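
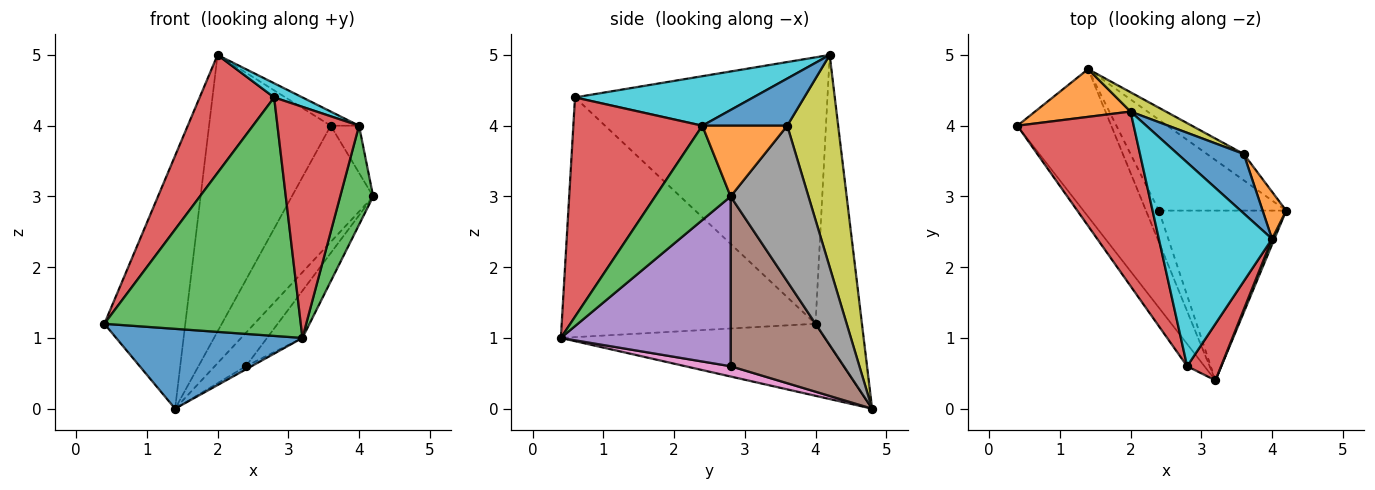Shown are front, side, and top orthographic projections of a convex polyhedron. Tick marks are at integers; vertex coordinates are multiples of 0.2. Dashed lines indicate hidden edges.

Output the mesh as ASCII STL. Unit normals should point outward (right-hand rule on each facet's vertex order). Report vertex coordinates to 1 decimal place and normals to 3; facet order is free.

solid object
 facet normal -0.559 -0.395 -0.729
  outer loop
   vertex 1.4 4.8 0.0
   vertex 3.2 0.4 1.0
   vertex 0.4 4.0 1.2
  endloop
 endfacet
 facet normal -0.491 0.856 0.162
  outer loop
   vertex 1.4 4.8 0.0
   vertex 0.4 4.0 1.2
   vertex 2.0 4.2 5.0
  endloop
 endfacet
 facet normal -0.790 -0.611 -0.057
  outer loop
   vertex 2.8 0.6 4.4
   vertex 0.4 4.0 1.2
   vertex 3.2 0.4 1.0
  endloop
 endfacet
 facet normal -0.885 -0.261 0.386
  outer loop
   vertex 2.8 0.6 4.4
   vertex 2.0 4.2 5.0
   vertex 0.4 4.0 1.2
  endloop
 endfacet
 facet normal 0.789 0.164 -0.592
  outer loop
   vertex 2.4 2.8 0.6
   vertex 4.2 2.8 3.0
   vertex 3.2 0.4 1.0
  endloop
 endfacet
 facet normal 0.781 0.215 -0.586
  outer loop
   vertex 2.4 2.8 0.6
   vertex 1.4 4.8 0.0
   vertex 4.2 2.8 3.0
  endloop
 endfacet
 facet normal 0.623 0.078 -0.778
  outer loop
   vertex 2.4 2.8 0.6
   vertex 3.2 0.4 1.0
   vertex 1.4 4.8 0.0
  endloop
 endfacet
 facet normal 0.682 0.713 -0.161
  outer loop
   vertex 3.6 3.6 4.0
   vertex 4.2 2.8 3.0
   vertex 1.4 4.8 0.0
  endloop
 endfacet
 facet normal 0.385 0.921 0.064
  outer loop
   vertex 3.6 3.6 4.0
   vertex 1.4 4.8 0.0
   vertex 2.0 4.2 5.0
  endloop
 endfacet
 facet normal 0.400 -0.063 0.914
  outer loop
   vertex 4.0 2.4 4.0
   vertex 2.0 4.2 5.0
   vertex 2.8 0.6 4.4
  endloop
 endfacet
 facet normal 0.571 0.190 0.799
  outer loop
   vertex 4.0 2.4 4.0
   vertex 3.6 3.6 4.0
   vertex 2.0 4.2 5.0
  endloop
 endfacet
 facet normal 0.905 0.302 0.302
  outer loop
   vertex 4.0 2.4 4.0
   vertex 4.2 2.8 3.0
   vertex 3.6 3.6 4.0
  endloop
 endfacet
 facet normal 0.916 -0.401 0.023
  outer loop
   vertex 4.0 2.4 4.0
   vertex 3.2 0.4 1.0
   vertex 4.2 2.8 3.0
  endloop
 endfacet
 facet normal 0.838 -0.530 0.130
  outer loop
   vertex 4.0 2.4 4.0
   vertex 2.8 0.6 4.4
   vertex 3.2 0.4 1.0
  endloop
 endfacet
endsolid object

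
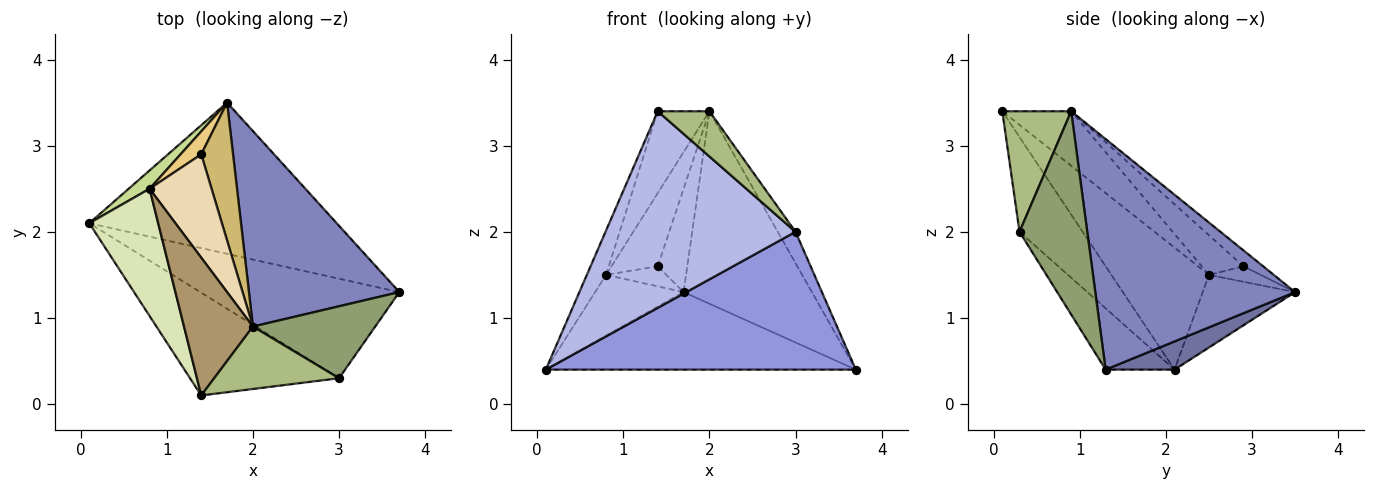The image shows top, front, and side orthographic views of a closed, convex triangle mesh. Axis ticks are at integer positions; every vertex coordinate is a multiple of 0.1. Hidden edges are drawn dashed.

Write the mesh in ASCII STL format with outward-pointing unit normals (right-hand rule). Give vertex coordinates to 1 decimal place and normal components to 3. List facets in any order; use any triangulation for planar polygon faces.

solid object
 facet normal 0.101 0.454 -0.885
  outer loop
   vertex 1.7 3.5 1.3
   vertex 3.7 1.3 0.4
   vertex 0.1 2.1 0.4
  endloop
 endfacet
 facet normal 0.738 0.474 0.481
  outer loop
   vertex 2.0 0.9 3.4
   vertex 3.7 1.3 0.4
   vertex 1.7 3.5 1.3
  endloop
 endfacet
 facet normal -0.177 -0.798 -0.576
  outer loop
   vertex 3.0 0.3 2.0
   vertex 0.1 2.1 0.4
   vertex 3.7 1.3 0.4
  endloop
 endfacet
 facet normal -0.283 -0.850 -0.444
  outer loop
   vertex 3.0 0.3 2.0
   vertex 1.4 0.1 3.4
   vertex 0.1 2.1 0.4
  endloop
 endfacet
 facet normal 0.836 0.220 0.503
  outer loop
   vertex 3.0 0.3 2.0
   vertex 3.7 1.3 0.4
   vertex 2.0 0.9 3.4
  endloop
 endfacet
 facet normal 0.616 -0.462 0.638
  outer loop
   vertex 3.0 0.3 2.0
   vertex 2.0 0.9 3.4
   vertex 1.4 0.1 3.4
  endloop
 endfacet
 facet normal -0.707 0.677 0.204
  outer loop
   vertex 0.8 2.5 1.5
   vertex 1.7 3.5 1.3
   vertex 0.1 2.1 0.4
  endloop
 endfacet
 facet normal -0.858 0.169 0.485
  outer loop
   vertex 0.8 2.5 1.5
   vertex 0.1 2.1 0.4
   vertex 1.4 0.1 3.4
  endloop
 endfacet
 facet normal -0.563 0.422 0.711
  outer loop
   vertex 0.8 2.5 1.5
   vertex 1.4 0.1 3.4
   vertex 2.0 0.9 3.4
  endloop
 endfacet
 facet normal -0.371 0.557 0.743
  outer loop
   vertex 1.4 2.9 1.6
   vertex 2.0 0.9 3.4
   vertex 1.7 3.5 1.3
  endloop
 endfacet
 facet normal -0.492 0.573 0.655
  outer loop
   vertex 1.4 2.9 1.6
   vertex 1.7 3.5 1.3
   vertex 0.8 2.5 1.5
  endloop
 endfacet
 facet normal -0.462 0.513 0.724
  outer loop
   vertex 1.4 2.9 1.6
   vertex 0.8 2.5 1.5
   vertex 2.0 0.9 3.4
  endloop
 endfacet
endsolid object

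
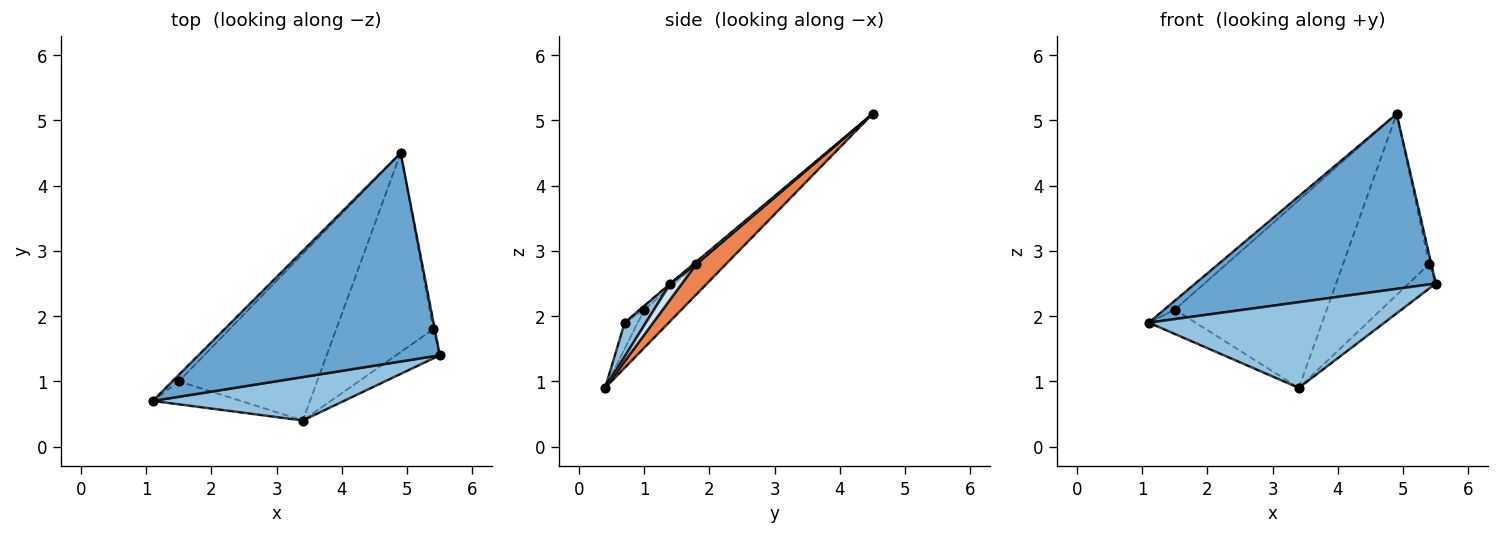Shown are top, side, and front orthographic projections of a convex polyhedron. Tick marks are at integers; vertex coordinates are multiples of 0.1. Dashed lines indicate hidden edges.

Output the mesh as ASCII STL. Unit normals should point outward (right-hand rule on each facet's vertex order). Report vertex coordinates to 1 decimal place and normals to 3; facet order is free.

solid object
 facet normal -0.002 -0.643 0.766
  outer loop
   vertex 4.9 4.5 5.1
   vertex 1.1 0.7 1.9
   vertex 5.5 1.4 2.5
  endloop
 endfacet
 facet normal 0.080 -0.889 0.451
  outer loop
   vertex 3.4 0.4 0.9
   vertex 5.5 1.4 2.5
   vertex 1.1 0.7 1.9
  endloop
 endfacet
 facet normal 0.719 0.523 -0.458
  outer loop
   vertex 5.4 1.8 2.8
   vertex 4.9 4.5 5.1
   vertex 5.5 1.4 2.5
  endloop
 endfacet
 facet normal 0.267 0.620 -0.738
  outer loop
   vertex 5.4 1.8 2.8
   vertex 5.5 1.4 2.5
   vertex 3.4 0.4 0.9
  endloop
 endfacet
 facet normal 0.226 0.656 -0.721
  outer loop
   vertex 5.4 1.8 2.8
   vertex 3.4 0.4 0.9
   vertex 4.9 4.5 5.1
  endloop
 endfacet
 facet normal -0.297 0.771 -0.563
  outer loop
   vertex 1.5 1.0 2.1
   vertex 1.1 0.7 1.9
   vertex 4.9 4.5 5.1
  endloop
 endfacet
 facet normal -0.199 0.713 -0.672
  outer loop
   vertex 1.5 1.0 2.1
   vertex 3.4 0.4 0.9
   vertex 1.1 0.7 1.9
  endloop
 endfacet
 facet normal -0.180 0.735 -0.653
  outer loop
   vertex 1.5 1.0 2.1
   vertex 4.9 4.5 5.1
   vertex 3.4 0.4 0.9
  endloop
 endfacet
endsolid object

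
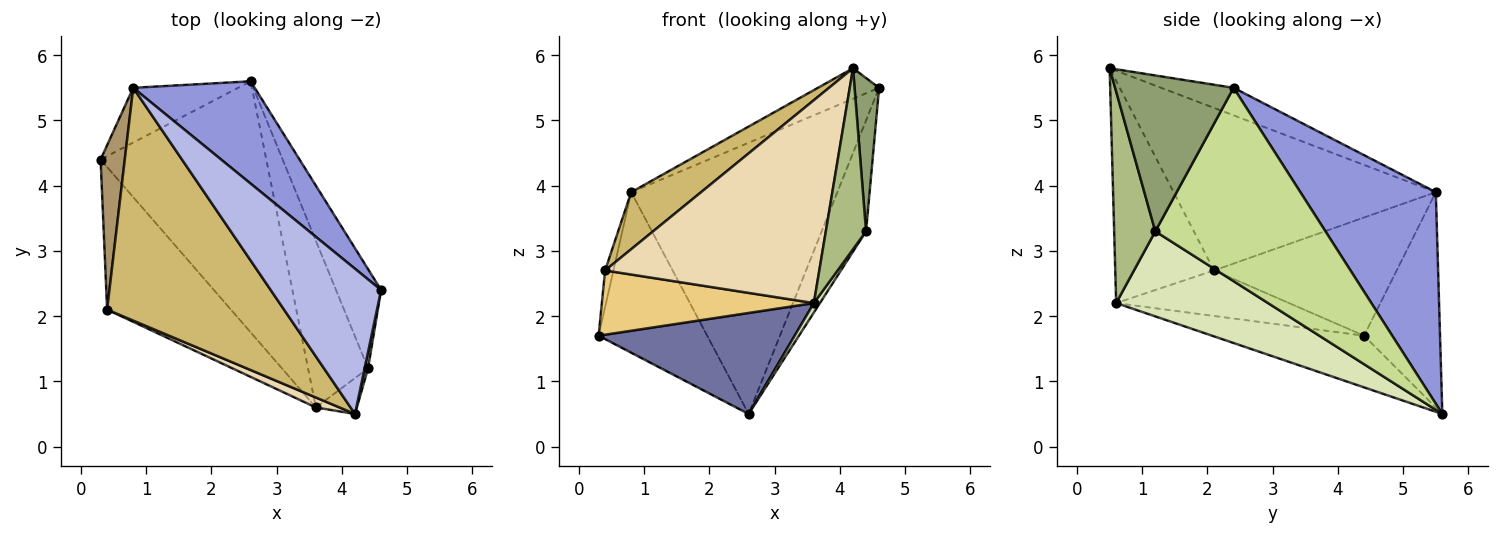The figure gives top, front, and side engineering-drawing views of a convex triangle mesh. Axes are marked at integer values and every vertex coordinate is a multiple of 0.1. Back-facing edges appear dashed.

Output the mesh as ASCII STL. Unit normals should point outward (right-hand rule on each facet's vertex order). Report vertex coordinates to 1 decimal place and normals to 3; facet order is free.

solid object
 facet normal -0.278 -0.359 -0.891
  outer loop
   vertex 3.6 0.6 2.2
   vertex 0.3 4.4 1.7
   vertex 2.6 5.6 0.5
  endloop
 endfacet
 facet normal -0.552 0.789 -0.269
  outer loop
   vertex 0.8 5.5 3.9
   vertex 2.6 5.6 0.5
   vertex 0.3 4.4 1.7
  endloop
 endfacet
 facet normal 0.524 0.797 0.301
  outer loop
   vertex 0.8 5.5 3.9
   vertex 4.6 2.4 5.5
   vertex 2.6 5.6 0.5
  endloop
 endfacet
 facet normal -0.237 0.200 0.951
  outer loop
   vertex 0.8 5.5 3.9
   vertex 4.2 0.5 5.8
   vertex 4.6 2.4 5.5
  endloop
 endfacet
 facet normal 0.979 -0.203 0.022
  outer loop
   vertex 4.4 1.2 3.3
   vertex 4.6 2.4 5.5
   vertex 4.2 0.5 5.8
  endloop
 endfacet
 facet normal 0.708 -0.693 -0.137
  outer loop
   vertex 4.4 1.2 3.3
   vertex 4.2 0.5 5.8
   vertex 3.6 0.6 2.2
  endloop
 endfacet
 facet normal 0.944 0.246 -0.220
  outer loop
   vertex 4.4 1.2 3.3
   vertex 2.6 5.6 0.5
   vertex 4.6 2.4 5.5
  endloop
 endfacet
 facet normal 0.817 -0.033 -0.576
  outer loop
   vertex 4.4 1.2 3.3
   vertex 3.6 0.6 2.2
   vertex 2.6 5.6 0.5
  endloop
 endfacet
 facet normal -0.979 0.044 0.200
  outer loop
   vertex 0.4 2.1 2.7
   vertex 0.8 5.5 3.9
   vertex 0.3 4.4 1.7
  endloop
 endfacet
 facet normal -0.666 -0.177 0.725
  outer loop
   vertex 0.4 2.1 2.7
   vertex 4.2 0.5 5.8
   vertex 0.8 5.5 3.9
  endloop
 endfacet
 facet normal -0.318 -0.390 -0.864
  outer loop
   vertex 0.4 2.1 2.7
   vertex 0.3 4.4 1.7
   vertex 3.6 0.6 2.2
  endloop
 endfacet
 facet normal -0.418 -0.907 0.045
  outer loop
   vertex 0.4 2.1 2.7
   vertex 3.6 0.6 2.2
   vertex 4.2 0.5 5.8
  endloop
 endfacet
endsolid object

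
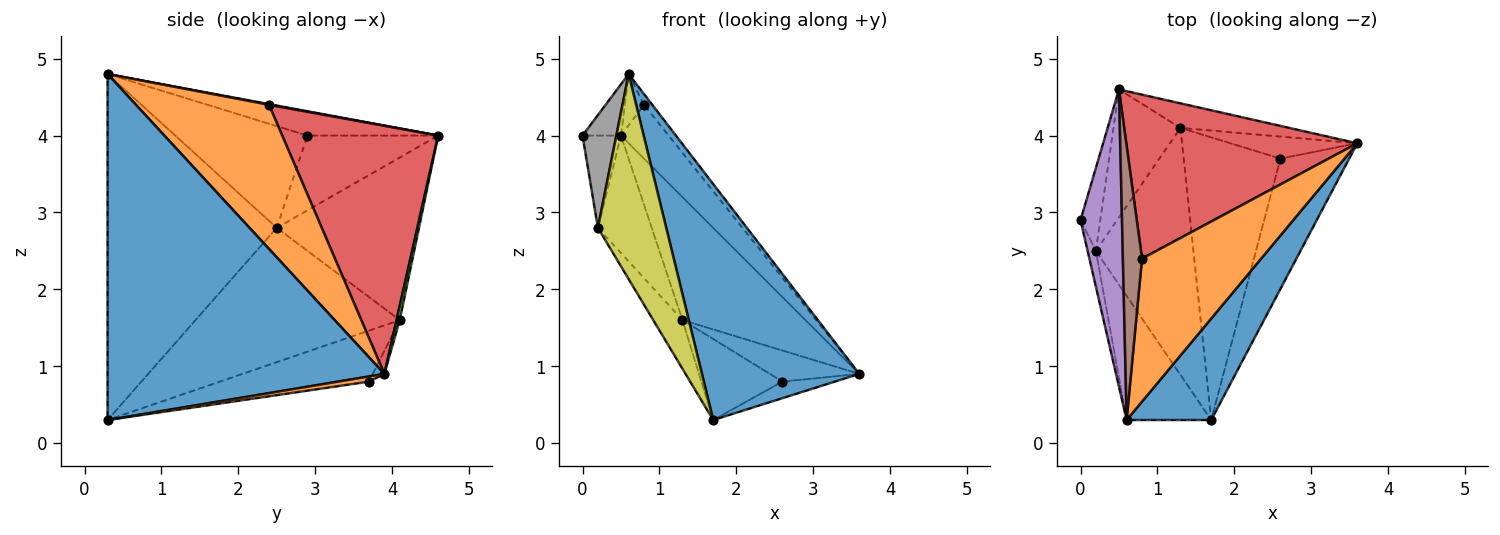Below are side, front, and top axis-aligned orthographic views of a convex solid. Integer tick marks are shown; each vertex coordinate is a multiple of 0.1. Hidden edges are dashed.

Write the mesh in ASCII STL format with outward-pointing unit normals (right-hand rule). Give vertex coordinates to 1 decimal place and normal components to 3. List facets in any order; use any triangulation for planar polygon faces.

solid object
 facet normal 0.850 -0.483 0.208
  outer loop
   vertex 0.6 0.3 4.8
   vertex 1.7 0.3 0.3
   vertex 3.6 3.9 0.9
  endloop
 endfacet
 facet normal 0.770 0.048 0.636
  outer loop
   vertex 0.8 2.4 4.4
   vertex 0.6 0.3 4.8
   vertex 3.6 3.9 0.9
  endloop
 endfacet
 facet normal 0.026 0.980 -0.196
  outer loop
   vertex 0.5 4.6 4.0
   vertex 3.6 3.9 0.9
   vertex 1.3 4.1 1.6
  endloop
 endfacet
 facet normal 0.714 0.218 0.665
  outer loop
   vertex 0.5 4.6 4.0
   vertex 0.8 2.4 4.4
   vertex 3.6 3.9 0.9
  endloop
 endfacet
 facet normal -0.500 0.147 0.853
  outer loop
   vertex 0.5 4.6 4.0
   vertex 0.0 2.9 4.0
   vertex 0.6 0.3 4.8
  endloop
 endfacet
 facet normal 0.037 0.184 0.982
  outer loop
   vertex 0.5 4.6 4.0
   vertex 0.6 0.3 4.8
   vertex 0.8 2.4 4.4
  endloop
 endfacet
 facet normal -0.804 0.115 -0.584
  outer loop
   vertex 0.2 2.5 2.8
   vertex 1.3 4.1 1.6
   vertex 1.7 0.3 0.3
  endloop
 endfacet
 facet normal -0.966 -0.247 -0.079
  outer loop
   vertex 0.2 2.5 2.8
   vertex 0.6 0.3 4.8
   vertex 0.0 2.9 4.0
  endloop
 endfacet
 facet normal -0.904 -0.365 -0.221
  outer loop
   vertex 0.2 2.5 2.8
   vertex 1.7 0.3 0.3
   vertex 0.6 0.3 4.8
  endloop
 endfacet
 facet normal -0.930 0.273 -0.246
  outer loop
   vertex 0.2 2.5 2.8
   vertex 0.0 2.9 4.0
   vertex 0.5 4.6 4.0
  endloop
 endfacet
 facet normal -0.873 0.330 -0.360
  outer loop
   vertex 0.2 2.5 2.8
   vertex 0.5 4.6 4.0
   vertex 1.3 4.1 1.6
  endloop
 endfacet
 facet normal 0.074 0.126 -0.989
  outer loop
   vertex 2.6 3.7 0.8
   vertex 3.6 3.9 0.9
   vertex 1.7 0.3 0.3
  endloop
 endfacet
 facet normal -0.105 0.811 -0.576
  outer loop
   vertex 2.6 3.7 0.8
   vertex 1.3 4.1 1.6
   vertex 3.6 3.9 0.9
  endloop
 endfacet
 facet normal -0.452 0.246 -0.857
  outer loop
   vertex 2.6 3.7 0.8
   vertex 1.7 0.3 0.3
   vertex 1.3 4.1 1.6
  endloop
 endfacet
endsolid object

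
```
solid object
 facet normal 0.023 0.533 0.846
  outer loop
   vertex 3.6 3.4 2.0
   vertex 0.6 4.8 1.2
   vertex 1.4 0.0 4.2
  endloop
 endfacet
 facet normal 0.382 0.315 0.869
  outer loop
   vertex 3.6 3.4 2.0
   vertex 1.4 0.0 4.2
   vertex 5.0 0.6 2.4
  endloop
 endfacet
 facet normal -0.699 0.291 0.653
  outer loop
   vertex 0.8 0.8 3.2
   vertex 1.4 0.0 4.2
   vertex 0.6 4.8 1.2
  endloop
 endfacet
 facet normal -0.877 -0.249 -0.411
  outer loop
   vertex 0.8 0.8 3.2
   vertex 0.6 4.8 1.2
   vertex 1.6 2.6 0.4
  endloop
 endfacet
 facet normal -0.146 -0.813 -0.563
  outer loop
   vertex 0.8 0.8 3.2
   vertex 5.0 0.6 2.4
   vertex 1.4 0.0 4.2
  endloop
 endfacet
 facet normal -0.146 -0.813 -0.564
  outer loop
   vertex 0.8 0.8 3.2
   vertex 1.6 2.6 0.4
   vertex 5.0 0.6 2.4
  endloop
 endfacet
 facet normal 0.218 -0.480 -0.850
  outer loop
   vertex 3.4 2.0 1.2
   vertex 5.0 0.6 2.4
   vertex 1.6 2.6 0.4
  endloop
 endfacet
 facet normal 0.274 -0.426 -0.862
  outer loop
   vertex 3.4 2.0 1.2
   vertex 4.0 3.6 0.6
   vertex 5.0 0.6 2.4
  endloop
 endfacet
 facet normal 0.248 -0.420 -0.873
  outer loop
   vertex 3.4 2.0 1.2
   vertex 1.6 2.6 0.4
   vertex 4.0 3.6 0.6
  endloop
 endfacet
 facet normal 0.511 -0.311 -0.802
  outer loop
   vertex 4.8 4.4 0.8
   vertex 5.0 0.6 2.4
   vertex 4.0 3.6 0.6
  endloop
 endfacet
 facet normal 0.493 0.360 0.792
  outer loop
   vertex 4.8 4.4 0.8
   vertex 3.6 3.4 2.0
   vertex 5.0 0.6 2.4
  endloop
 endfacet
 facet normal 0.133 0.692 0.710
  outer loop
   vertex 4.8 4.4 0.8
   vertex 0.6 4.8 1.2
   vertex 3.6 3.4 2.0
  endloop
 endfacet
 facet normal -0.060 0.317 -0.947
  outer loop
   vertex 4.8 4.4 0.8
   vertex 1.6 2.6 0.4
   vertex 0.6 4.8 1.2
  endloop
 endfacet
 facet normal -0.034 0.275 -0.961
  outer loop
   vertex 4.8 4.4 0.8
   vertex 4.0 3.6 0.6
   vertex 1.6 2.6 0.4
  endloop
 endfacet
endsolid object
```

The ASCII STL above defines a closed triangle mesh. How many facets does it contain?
14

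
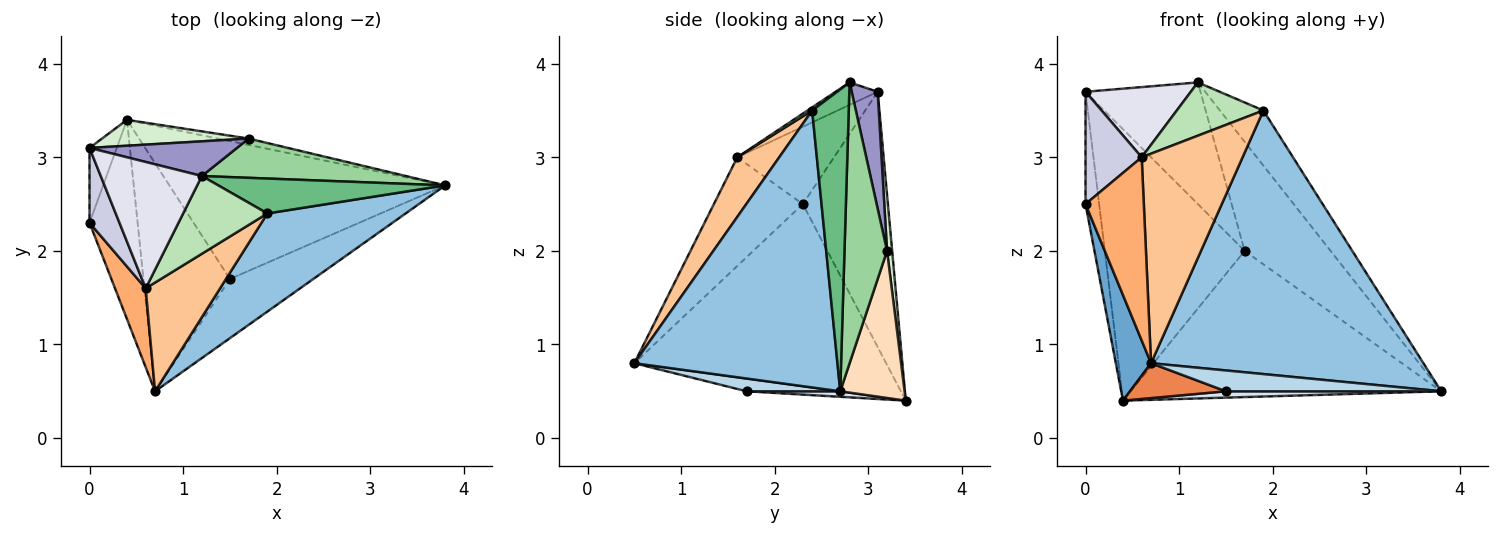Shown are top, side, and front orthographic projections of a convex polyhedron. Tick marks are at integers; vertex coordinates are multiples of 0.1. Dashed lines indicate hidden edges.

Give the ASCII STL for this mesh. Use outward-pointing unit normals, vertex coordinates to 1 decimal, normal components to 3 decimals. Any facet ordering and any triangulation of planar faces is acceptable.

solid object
 facet normal -0.958 -0.134 -0.253
  outer loop
   vertex 0.4 3.4 0.4
   vertex 0.7 0.5 0.8
   vertex 0.0 2.3 2.5
  endloop
 endfacet
 facet normal 0.573 -0.768 0.286
  outer loop
   vertex 1.9 2.4 3.5
   vertex 0.7 0.5 0.8
   vertex 3.8 2.7 0.5
  endloop
 endfacet
 facet normal 0.143 -0.329 -0.934
  outer loop
   vertex 1.5 1.7 0.5
   vertex 3.8 2.7 0.5
   vertex 0.7 0.5 0.8
  endloop
 endfacet
 facet normal 0.020 -0.046 -0.999
  outer loop
   vertex 1.5 1.7 0.5
   vertex 0.4 3.4 0.4
   vertex 3.8 2.7 0.5
  endloop
 endfacet
 facet normal -0.142 -0.150 -0.978
  outer loop
   vertex 1.5 1.7 0.5
   vertex 0.7 0.5 0.8
   vertex 0.4 3.4 0.4
  endloop
 endfacet
 facet normal -0.814 -0.534 0.230
  outer loop
   vertex 0.6 1.6 3.0
   vertex 0.0 2.3 2.5
   vertex 0.7 0.5 0.8
  endloop
 endfacet
 facet normal 0.346 -0.833 0.432
  outer loop
   vertex 0.6 1.6 3.0
   vertex 0.7 0.5 0.8
   vertex 1.9 2.4 3.5
  endloop
 endfacet
 facet normal 0.203 0.978 -0.042
  outer loop
   vertex 1.7 3.2 2.0
   vertex 3.8 2.7 0.5
   vertex 0.4 3.4 0.4
  endloop
 endfacet
 facet normal 0.580 0.688 0.436
  outer loop
   vertex 1.2 2.8 3.8
   vertex 1.9 2.4 3.5
   vertex 3.8 2.7 0.5
  endloop
 endfacet
 facet normal 0.422 0.853 0.307
  outer loop
   vertex 1.2 2.8 3.8
   vertex 3.8 2.7 0.5
   vertex 1.7 3.2 2.0
  endloop
 endfacet
 facet normal 0.031 -0.565 0.825
  outer loop
   vertex 1.2 2.8 3.8
   vertex 0.6 1.6 3.0
   vertex 1.9 2.4 3.5
  endloop
 endfacet
 facet normal 0.036 0.995 0.095
  outer loop
   vertex 0.0 3.1 3.7
   vertex 1.7 3.2 2.0
   vertex 0.4 3.4 0.4
  endloop
 endfacet
 facet normal 0.213 0.940 0.268
  outer loop
   vertex 0.0 3.1 3.7
   vertex 1.2 2.8 3.8
   vertex 1.7 3.2 2.0
  endloop
 endfacet
 facet normal -0.982 0.157 -0.105
  outer loop
   vertex 0.0 3.1 3.7
   vertex 0.4 3.4 0.4
   vertex 0.0 2.3 2.5
  endloop
 endfacet
 facet normal -0.820 -0.476 0.317
  outer loop
   vertex 0.0 3.1 3.7
   vertex 0.0 2.3 2.5
   vertex 0.6 1.6 3.0
  endloop
 endfacet
 facet normal -0.191 -0.477 0.858
  outer loop
   vertex 0.0 3.1 3.7
   vertex 0.6 1.6 3.0
   vertex 1.2 2.8 3.8
  endloop
 endfacet
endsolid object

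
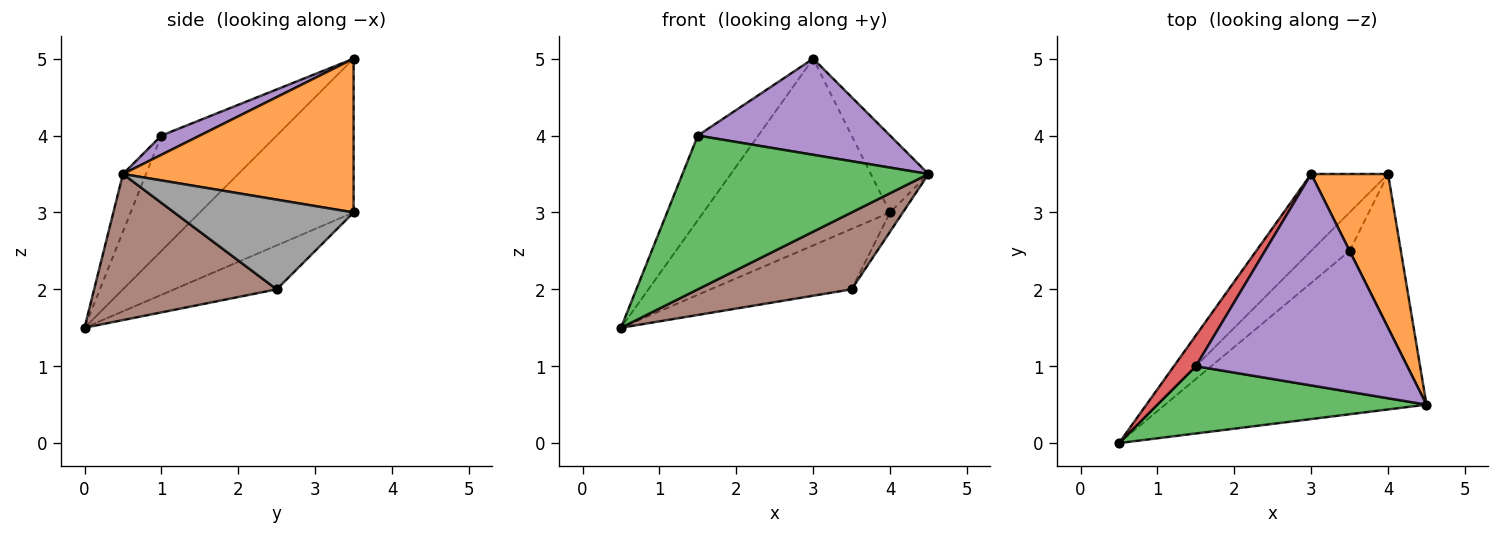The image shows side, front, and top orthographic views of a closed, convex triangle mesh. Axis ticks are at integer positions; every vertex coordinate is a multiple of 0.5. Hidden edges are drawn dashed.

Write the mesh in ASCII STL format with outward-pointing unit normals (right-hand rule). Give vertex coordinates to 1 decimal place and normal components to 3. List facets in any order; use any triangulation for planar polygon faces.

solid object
 facet normal -0.606 0.736 -0.303
  outer loop
   vertex 4.0 3.5 3.0
   vertex 0.5 0.0 1.5
   vertex 3.0 3.5 5.0
  endloop
 endfacet
 facet normal 0.873 0.218 0.436
  outer loop
   vertex 4.0 3.5 3.0
   vertex 3.0 3.5 5.0
   vertex 4.5 0.5 3.5
  endloop
 endfacet
 facet normal -0.086 -0.913 0.399
  outer loop
   vertex 1.5 1.0 4.0
   vertex 0.5 0.0 1.5
   vertex 4.5 0.5 3.5
  endloop
 endfacet
 facet normal -0.873 0.458 0.166
  outer loop
   vertex 1.5 1.0 4.0
   vertex 3.0 3.5 5.0
   vertex 0.5 0.0 1.5
  endloop
 endfacet
 facet normal 0.082 -0.412 0.907
  outer loop
   vertex 1.5 1.0 4.0
   vertex 4.5 0.5 3.5
   vertex 3.0 3.5 5.0
  endloop
 endfacet
 facet normal 0.451 -0.380 -0.807
  outer loop
   vertex 3.5 2.5 2.0
   vertex 4.5 0.5 3.5
   vertex 0.5 0.0 1.5
  endloop
 endfacet
 facet normal -0.523 0.719 -0.458
  outer loop
   vertex 3.5 2.5 2.0
   vertex 0.5 0.0 1.5
   vertex 4.0 3.5 3.0
  endloop
 endfacet
 facet normal 0.867 0.062 -0.495
  outer loop
   vertex 3.5 2.5 2.0
   vertex 4.0 3.5 3.0
   vertex 4.5 0.5 3.5
  endloop
 endfacet
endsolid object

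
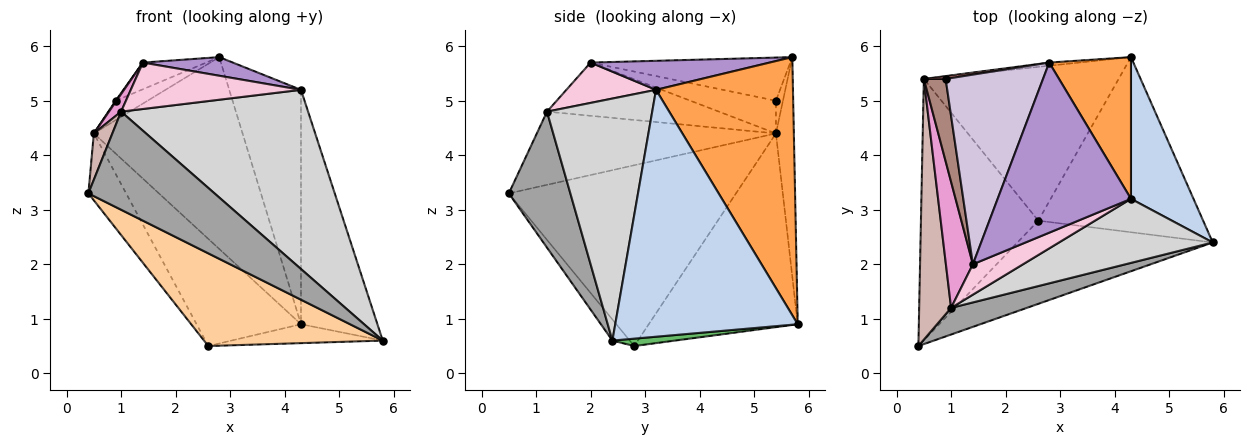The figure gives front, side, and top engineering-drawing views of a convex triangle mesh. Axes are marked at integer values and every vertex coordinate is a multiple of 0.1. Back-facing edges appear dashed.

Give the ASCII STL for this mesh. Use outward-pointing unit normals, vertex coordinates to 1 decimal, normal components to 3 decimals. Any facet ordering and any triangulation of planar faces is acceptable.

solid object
 facet normal -0.120 0.993 -0.016
  outer loop
   vertex 0.5 5.4 4.4
   vertex 2.8 5.7 5.8
   vertex 4.3 5.8 0.9
  endloop
 endfacet
 facet normal 0.898 0.376 0.227
  outer loop
   vertex 4.3 3.2 5.2
   vertex 5.8 2.4 0.6
   vertex 4.3 5.8 0.9
  endloop
 endfacet
 facet normal 0.853 0.447 0.270
  outer loop
   vertex 4.3 3.2 5.2
   vertex 4.3 5.8 0.9
   vertex 2.8 5.7 5.8
  endloop
 endfacet
 facet normal -0.072 -0.742 -0.666
  outer loop
   vertex 2.6 2.8 0.5
   vertex 5.8 2.4 0.6
   vertex 0.4 0.5 3.3
  endloop
 endfacet
 facet normal 0.044 0.107 -0.993
  outer loop
   vertex 2.6 2.8 0.5
   vertex 4.3 5.8 0.9
   vertex 5.8 2.4 0.6
  endloop
 endfacet
 facet normal -0.831 0.138 -0.539
  outer loop
   vertex 2.6 2.8 0.5
   vertex 0.4 0.5 3.3
   vertex 0.5 5.4 4.4
  endloop
 endfacet
 facet normal -0.632 0.443 -0.636
  outer loop
   vertex 2.6 2.8 0.5
   vertex 0.5 5.4 4.4
   vertex 4.3 5.8 0.9
  endloop
 endfacet
 facet normal -0.212 0.967 0.141
  outer loop
   vertex 0.9 5.4 5.0
   vertex 2.8 5.7 5.8
   vertex 0.5 5.4 4.4
  endloop
 endfacet
 facet normal 0.211 -0.106 0.972
  outer loop
   vertex 1.4 2.0 5.7
   vertex 4.3 3.2 5.2
   vertex 2.8 5.7 5.8
  endloop
 endfacet
 facet normal -0.402 0.128 0.907
  outer loop
   vertex 1.4 2.0 5.7
   vertex 2.8 5.7 5.8
   vertex 0.9 5.4 5.0
  endloop
 endfacet
 facet normal -0.832 -0.008 0.555
  outer loop
   vertex 1.4 2.0 5.7
   vertex 0.9 5.4 5.0
   vertex 0.5 5.4 4.4
  endloop
 endfacet
 facet normal -0.914 -0.071 0.399
  outer loop
   vertex 1.0 1.2 4.8
   vertex 0.5 5.4 4.4
   vertex 0.4 0.5 3.3
  endloop
 endfacet
 facet normal -0.890 -0.063 0.452
  outer loop
   vertex 1.0 1.2 4.8
   vertex 1.4 2.0 5.7
   vertex 0.5 5.4 4.4
  endloop
 endfacet
 facet normal 0.403 -0.766 0.501
  outer loop
   vertex 1.0 1.2 4.8
   vertex 4.3 3.2 5.2
   vertex 1.4 2.0 5.7
  endloop
 endfacet
 facet normal 0.426 -0.873 0.237
  outer loop
   vertex 1.0 1.2 4.8
   vertex 0.4 0.5 3.3
   vertex 5.8 2.4 0.6
  endloop
 endfacet
 facet normal 0.468 -0.832 0.297
  outer loop
   vertex 1.0 1.2 4.8
   vertex 5.8 2.4 0.6
   vertex 4.3 3.2 5.2
  endloop
 endfacet
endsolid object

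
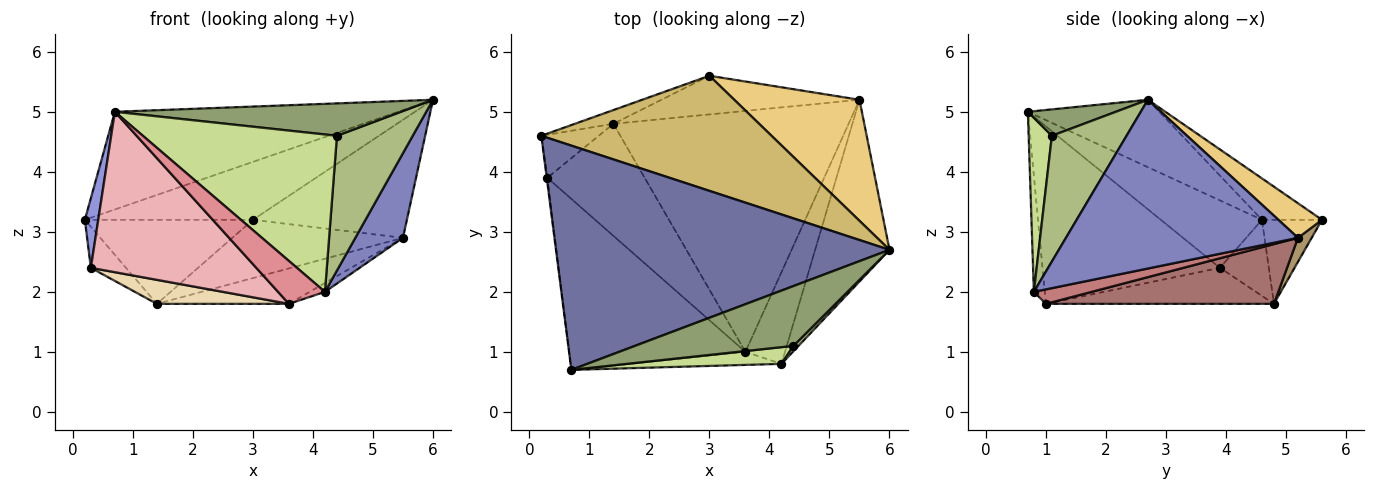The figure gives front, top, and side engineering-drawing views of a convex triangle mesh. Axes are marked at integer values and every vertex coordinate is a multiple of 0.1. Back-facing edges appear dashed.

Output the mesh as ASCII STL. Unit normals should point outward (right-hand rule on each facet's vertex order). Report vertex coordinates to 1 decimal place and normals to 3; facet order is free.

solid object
 facet normal -0.182 0.393 0.901
  outer loop
   vertex 0.7 0.7 5.0
   vertex 6.0 2.7 5.2
   vertex 0.2 4.6 3.2
  endloop
 endfacet
 facet normal 0.899 -0.185 -0.396
  outer loop
   vertex 5.5 5.2 2.9
   vertex 6.0 2.7 5.2
   vertex 4.2 0.8 2.0
  endloop
 endfacet
 facet normal -0.991 -0.131 -0.009
  outer loop
   vertex 0.3 3.9 2.4
   vertex 0.7 0.7 5.0
   vertex 0.2 4.6 3.2
  endloop
 endfacet
 facet normal -0.692 0.498 -0.522
  outer loop
   vertex 0.3 3.9 2.4
   vertex 0.2 4.6 3.2
   vertex 1.4 4.8 1.8
  endloop
 endfacet
 facet normal 0.145 -0.471 0.870
  outer loop
   vertex 4.4 1.1 4.6
   vertex 6.0 2.7 5.2
   vertex 0.7 0.7 5.0
  endloop
 endfacet
 facet normal 0.702 -0.712 0.028
  outer loop
   vertex 4.4 1.1 4.6
   vertex 4.2 0.8 2.0
   vertex 6.0 2.7 5.2
  endloop
 endfacet
 facet normal 0.118 -0.987 0.105
  outer loop
   vertex 4.4 1.1 4.6
   vertex 0.7 0.7 5.0
   vertex 4.2 0.8 2.0
  endloop
 endfacet
 facet normal -0.332 0.931 -0.152
  outer loop
   vertex 3.0 5.6 3.2
   vertex 1.4 4.8 1.8
   vertex 0.2 4.6 3.2
  endloop
 endfacet
 facet normal 0.067 0.831 -0.552
  outer loop
   vertex 3.0 5.6 3.2
   vertex 5.5 5.2 2.9
   vertex 1.4 4.8 1.8
  endloop
 endfacet
 facet normal -0.159 0.444 0.882
  outer loop
   vertex 3.0 5.6 3.2
   vertex 0.2 4.6 3.2
   vertex 6.0 2.7 5.2
  endloop
 endfacet
 facet normal 0.194 0.685 0.702
  outer loop
   vertex 3.0 5.6 3.2
   vertex 6.0 2.7 5.2
   vertex 5.5 5.2 2.9
  endloop
 endfacet
 facet normal -0.340 -0.197 -0.919
  outer loop
   vertex 3.6 1.0 1.8
   vertex 0.3 3.9 2.4
   vertex 1.4 4.8 1.8
  endloop
 endfacet
 facet normal 0.244 0.141 -0.960
  outer loop
   vertex 3.6 1.0 1.8
   vertex 1.4 4.8 1.8
   vertex 5.5 5.2 2.9
  endloop
 endfacet
 facet normal 0.342 0.090 -0.935
  outer loop
   vertex 3.6 1.0 1.8
   vertex 5.5 5.2 2.9
   vertex 4.2 0.8 2.0
  endloop
 endfacet
 facet normal -0.217 -0.934 -0.284
  outer loop
   vertex 3.6 1.0 1.8
   vertex 4.2 0.8 2.0
   vertex 0.7 0.7 5.0
  endloop
 endfacet
 facet normal -0.592 -0.552 -0.588
  outer loop
   vertex 3.6 1.0 1.8
   vertex 0.7 0.7 5.0
   vertex 0.3 3.9 2.4
  endloop
 endfacet
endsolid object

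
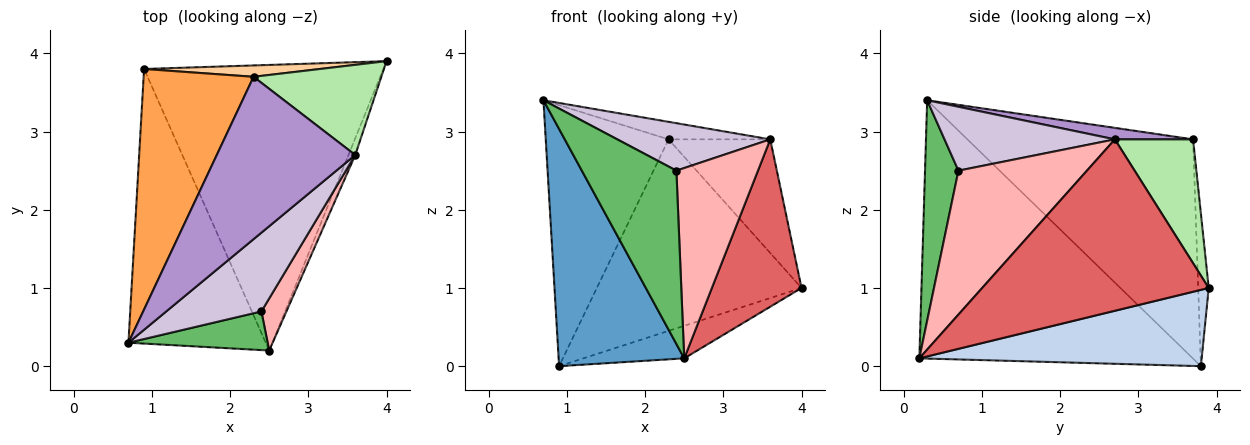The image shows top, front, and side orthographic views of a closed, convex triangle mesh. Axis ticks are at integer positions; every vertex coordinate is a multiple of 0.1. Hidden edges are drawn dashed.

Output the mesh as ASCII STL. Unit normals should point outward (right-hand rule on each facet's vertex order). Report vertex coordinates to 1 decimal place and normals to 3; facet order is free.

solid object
 facet normal -0.818 -0.376 -0.435
  outer loop
   vertex 2.5 0.2 0.1
   vertex 0.7 0.3 3.4
   vertex 0.9 3.8 0.0
  endloop
 endfacet
 facet normal 0.302 0.108 -0.947
  outer loop
   vertex 2.5 0.2 0.1
   vertex 0.9 3.8 0.0
   vertex 4.0 3.9 1.0
  endloop
 endfacet
 facet normal -0.804 0.438 0.403
  outer loop
   vertex 2.3 3.7 2.9
   vertex 0.9 3.8 0.0
   vertex 0.7 0.3 3.4
  endloop
 endfacet
 facet normal -0.051 0.997 0.059
  outer loop
   vertex 2.3 3.7 2.9
   vertex 4.0 3.9 1.0
   vertex 0.9 3.8 0.0
  endloop
 endfacet
 facet normal 0.326 -0.923 0.206
  outer loop
   vertex 2.4 0.7 2.5
   vertex 0.7 0.3 3.4
   vertex 2.5 0.2 0.1
  endloop
 endfacet
 facet normal 0.516 0.671 0.532
  outer loop
   vertex 3.6 2.7 2.9
   vertex 4.0 3.9 1.0
   vertex 2.3 3.7 2.9
  endloop
 endfacet
 facet normal 0.929 -0.368 -0.037
  outer loop
   vertex 3.6 2.7 2.9
   vertex 2.5 0.2 0.1
   vertex 4.0 3.9 1.0
  endloop
 endfacet
 facet normal 0.835 -0.530 0.145
  outer loop
   vertex 3.6 2.7 2.9
   vertex 2.4 0.7 2.5
   vertex 2.5 0.2 0.1
  endloop
 endfacet
 facet normal 0.082 0.107 0.991
  outer loop
   vertex 3.6 2.7 2.9
   vertex 2.3 3.7 2.9
   vertex 0.7 0.3 3.4
  endloop
 endfacet
 facet normal 0.498 -0.448 0.743
  outer loop
   vertex 3.6 2.7 2.9
   vertex 0.7 0.3 3.4
   vertex 2.4 0.7 2.5
  endloop
 endfacet
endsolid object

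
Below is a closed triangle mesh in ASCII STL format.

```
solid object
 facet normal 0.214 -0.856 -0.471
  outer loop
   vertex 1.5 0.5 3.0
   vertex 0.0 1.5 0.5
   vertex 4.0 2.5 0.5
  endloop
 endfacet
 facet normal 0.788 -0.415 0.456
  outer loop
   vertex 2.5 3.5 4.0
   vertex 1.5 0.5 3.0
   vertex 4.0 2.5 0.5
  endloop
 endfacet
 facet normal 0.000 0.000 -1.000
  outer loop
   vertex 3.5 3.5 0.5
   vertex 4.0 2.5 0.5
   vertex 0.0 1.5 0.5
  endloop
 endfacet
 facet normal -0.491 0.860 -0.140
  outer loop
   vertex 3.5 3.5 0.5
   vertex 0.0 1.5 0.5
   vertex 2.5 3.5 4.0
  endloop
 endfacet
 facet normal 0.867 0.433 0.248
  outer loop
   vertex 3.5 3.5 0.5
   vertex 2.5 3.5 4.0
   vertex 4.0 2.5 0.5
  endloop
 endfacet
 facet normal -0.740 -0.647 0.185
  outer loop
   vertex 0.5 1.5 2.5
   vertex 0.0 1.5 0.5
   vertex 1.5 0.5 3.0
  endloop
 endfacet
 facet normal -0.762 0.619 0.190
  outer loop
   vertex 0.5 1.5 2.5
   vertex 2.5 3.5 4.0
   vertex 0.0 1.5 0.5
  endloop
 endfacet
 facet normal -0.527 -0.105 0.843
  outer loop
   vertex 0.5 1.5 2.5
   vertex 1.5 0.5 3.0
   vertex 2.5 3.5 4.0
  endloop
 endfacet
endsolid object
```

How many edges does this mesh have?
12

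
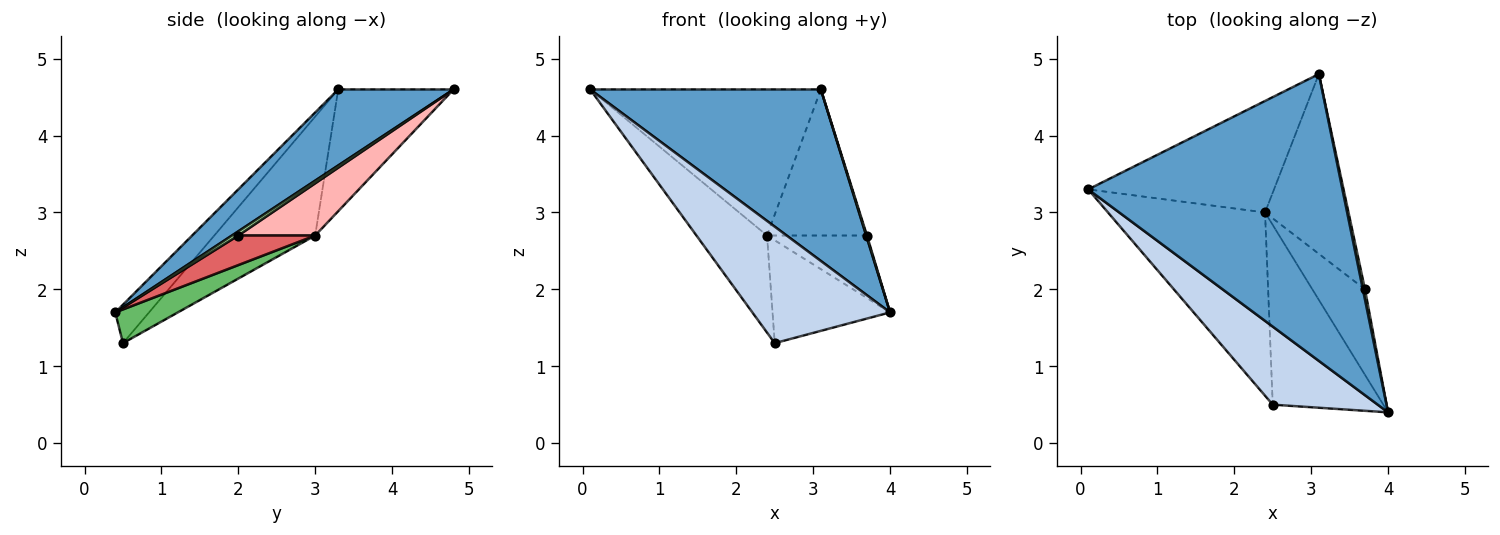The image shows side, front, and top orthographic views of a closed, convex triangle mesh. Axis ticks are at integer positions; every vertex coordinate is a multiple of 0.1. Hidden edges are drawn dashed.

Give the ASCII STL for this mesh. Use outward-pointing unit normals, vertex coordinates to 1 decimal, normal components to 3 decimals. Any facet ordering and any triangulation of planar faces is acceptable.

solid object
 facet normal 0.249 -0.497 0.831
  outer loop
   vertex 3.1 4.8 4.6
   vertex 0.1 3.3 4.6
   vertex 4.0 0.4 1.7
  endloop
 endfacet
 facet normal -0.200 -0.814 0.545
  outer loop
   vertex 2.5 0.5 1.3
   vertex 4.0 0.4 1.7
   vertex 0.1 3.3 4.6
  endloop
 endfacet
 facet normal -0.369 0.739 -0.564
  outer loop
   vertex 2.4 3.0 2.7
   vertex 0.1 3.3 4.6
   vertex 3.1 4.8 4.6
  endloop
 endfacet
 facet normal -0.556 0.389 -0.734
  outer loop
   vertex 2.4 3.0 2.7
   vertex 2.5 0.5 1.3
   vertex 0.1 3.3 4.6
  endloop
 endfacet
 facet normal 0.256 0.480 -0.839
  outer loop
   vertex 2.4 3.0 2.7
   vertex 4.0 0.4 1.7
   vertex 2.5 0.5 1.3
  endloop
 endfacet
 facet normal 0.889 -0.111 0.444
  outer loop
   vertex 3.7 2.0 2.7
   vertex 3.1 4.8 4.6
   vertex 4.0 0.4 1.7
  endloop
 endfacet
 facet normal 0.413 0.537 -0.735
  outer loop
   vertex 3.7 2.0 2.7
   vertex 4.0 0.4 1.7
   vertex 2.4 3.0 2.7
  endloop
 endfacet
 facet normal 0.436 0.567 -0.698
  outer loop
   vertex 3.7 2.0 2.7
   vertex 2.4 3.0 2.7
   vertex 3.1 4.8 4.6
  endloop
 endfacet
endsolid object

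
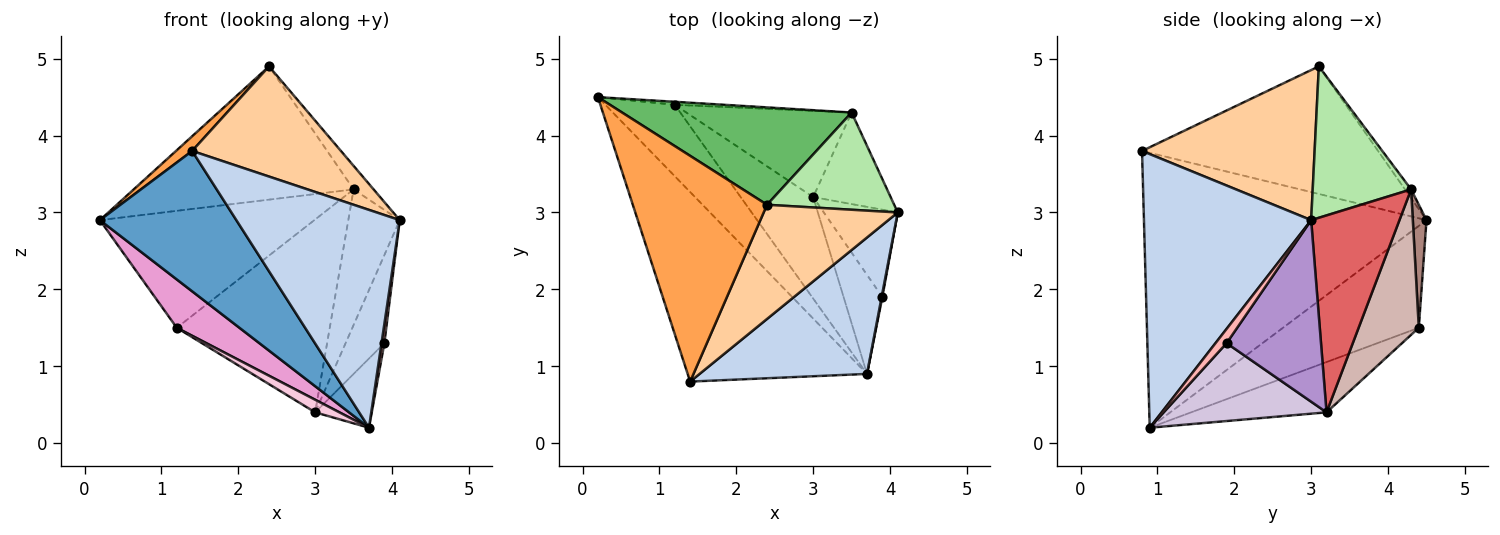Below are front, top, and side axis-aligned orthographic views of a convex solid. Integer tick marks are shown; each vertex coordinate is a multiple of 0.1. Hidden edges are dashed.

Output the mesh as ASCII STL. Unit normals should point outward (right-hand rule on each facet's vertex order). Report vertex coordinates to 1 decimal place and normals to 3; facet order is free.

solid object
 facet normal -0.776 -0.375 -0.506
  outer loop
   vertex 3.7 0.9 0.2
   vertex 1.4 0.8 3.8
   vertex 0.2 4.5 2.9
  endloop
 endfacet
 facet normal 0.655 -0.640 0.401
  outer loop
   vertex 3.7 0.9 0.2
   vertex 4.1 3.0 2.9
   vertex 1.4 0.8 3.8
  endloop
 endfacet
 facet normal -0.688 -0.047 0.724
  outer loop
   vertex 2.4 3.1 4.9
   vertex 0.2 4.5 2.9
   vertex 1.4 0.8 3.8
  endloop
 endfacet
 facet normal 0.627 -0.541 0.560
  outer loop
   vertex 2.4 3.1 4.9
   vertex 1.4 0.8 3.8
   vertex 4.1 3.0 2.9
  endloop
 endfacet
 facet normal -0.023 0.807 0.590
  outer loop
   vertex 3.5 4.3 3.3
   vertex 0.2 4.5 2.9
   vertex 2.4 3.1 4.9
  endloop
 endfacet
 facet normal 0.757 0.154 0.635
  outer loop
   vertex 3.5 4.3 3.3
   vertex 2.4 3.1 4.9
   vertex 4.1 3.0 2.9
  endloop
 endfacet
 facet normal 0.818 0.477 -0.322
  outer loop
   vertex 3.5 4.3 3.3
   vertex 4.1 3.0 2.9
   vertex 3.0 3.2 0.4
  endloop
 endfacet
 facet normal 0.967 -0.248 0.050
  outer loop
   vertex 3.9 1.9 1.3
   vertex 4.1 3.0 2.9
   vertex 3.7 0.9 0.2
  endloop
 endfacet
 facet normal 0.866 0.355 -0.352
  outer loop
   vertex 3.9 1.9 1.3
   vertex 3.0 3.2 0.4
   vertex 4.1 3.0 2.9
  endloop
 endfacet
 facet normal 0.855 0.297 -0.426
  outer loop
   vertex 3.9 1.9 1.3
   vertex 3.7 0.9 0.2
   vertex 3.0 3.2 0.4
  endloop
 endfacet
 facet normal 0.064 0.998 -0.026
  outer loop
   vertex 1.2 4.4 1.5
   vertex 0.2 4.5 2.9
   vertex 3.5 4.3 3.3
  endloop
 endfacet
 facet normal 0.338 0.859 -0.384
  outer loop
   vertex 1.2 4.4 1.5
   vertex 3.5 4.3 3.3
   vertex 3.0 3.2 0.4
  endloop
 endfacet
 facet normal -0.772 -0.356 -0.526
  outer loop
   vertex 1.2 4.4 1.5
   vertex 3.7 0.9 0.2
   vertex 0.2 4.5 2.9
  endloop
 endfacet
 facet normal -0.567 -0.102 -0.817
  outer loop
   vertex 1.2 4.4 1.5
   vertex 3.0 3.2 0.4
   vertex 3.7 0.9 0.2
  endloop
 endfacet
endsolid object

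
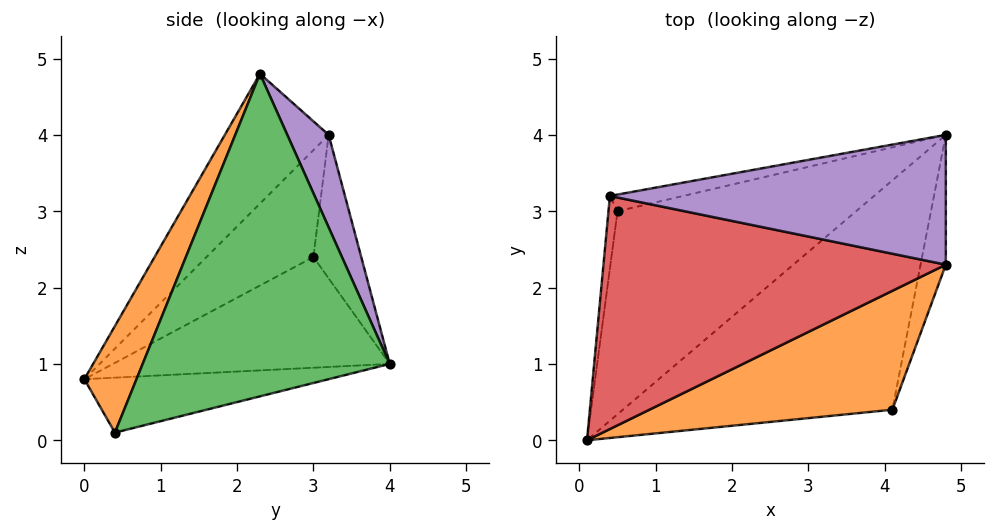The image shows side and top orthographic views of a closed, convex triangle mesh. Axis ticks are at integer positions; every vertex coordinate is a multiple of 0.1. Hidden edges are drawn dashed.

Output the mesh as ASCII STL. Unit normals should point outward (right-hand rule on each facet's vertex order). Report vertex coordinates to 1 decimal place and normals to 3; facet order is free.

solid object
 facet normal -0.192 0.273 -0.943
  outer loop
   vertex 4.1 0.4 0.1
   vertex 0.1 0.0 0.8
   vertex 4.8 4.0 1.0
  endloop
 endfacet
 facet normal 0.154 -0.924 0.351
  outer loop
   vertex 4.8 2.3 4.8
   vertex 0.1 0.0 0.8
   vertex 4.1 0.4 0.1
  endloop
 endfacet
 facet normal 0.982 -0.172 -0.077
  outer loop
   vertex 4.8 2.3 4.8
   vertex 4.1 0.4 0.1
   vertex 4.8 4.0 1.0
  endloop
 endfacet
 facet normal -0.263 -0.670 0.694
  outer loop
   vertex 0.4 3.2 4.0
   vertex 0.1 0.0 0.8
   vertex 4.8 2.3 4.8
  endloop
 endfacet
 facet normal 0.112 0.907 0.406
  outer loop
   vertex 0.4 3.2 4.0
   vertex 4.8 2.3 4.8
   vertex 4.8 4.0 1.0
  endloop
 endfacet
 facet normal -0.370 0.475 -0.798
  outer loop
   vertex 0.5 3.0 2.4
   vertex 4.8 4.0 1.0
   vertex 0.1 0.0 0.8
  endloop
 endfacet
 facet normal -0.981 0.175 -0.083
  outer loop
   vertex 0.5 3.0 2.4
   vertex 0.1 0.0 0.8
   vertex 0.4 3.2 4.0
  endloop
 endfacet
 facet normal -0.266 0.954 -0.136
  outer loop
   vertex 0.5 3.0 2.4
   vertex 0.4 3.2 4.0
   vertex 4.8 4.0 1.0
  endloop
 endfacet
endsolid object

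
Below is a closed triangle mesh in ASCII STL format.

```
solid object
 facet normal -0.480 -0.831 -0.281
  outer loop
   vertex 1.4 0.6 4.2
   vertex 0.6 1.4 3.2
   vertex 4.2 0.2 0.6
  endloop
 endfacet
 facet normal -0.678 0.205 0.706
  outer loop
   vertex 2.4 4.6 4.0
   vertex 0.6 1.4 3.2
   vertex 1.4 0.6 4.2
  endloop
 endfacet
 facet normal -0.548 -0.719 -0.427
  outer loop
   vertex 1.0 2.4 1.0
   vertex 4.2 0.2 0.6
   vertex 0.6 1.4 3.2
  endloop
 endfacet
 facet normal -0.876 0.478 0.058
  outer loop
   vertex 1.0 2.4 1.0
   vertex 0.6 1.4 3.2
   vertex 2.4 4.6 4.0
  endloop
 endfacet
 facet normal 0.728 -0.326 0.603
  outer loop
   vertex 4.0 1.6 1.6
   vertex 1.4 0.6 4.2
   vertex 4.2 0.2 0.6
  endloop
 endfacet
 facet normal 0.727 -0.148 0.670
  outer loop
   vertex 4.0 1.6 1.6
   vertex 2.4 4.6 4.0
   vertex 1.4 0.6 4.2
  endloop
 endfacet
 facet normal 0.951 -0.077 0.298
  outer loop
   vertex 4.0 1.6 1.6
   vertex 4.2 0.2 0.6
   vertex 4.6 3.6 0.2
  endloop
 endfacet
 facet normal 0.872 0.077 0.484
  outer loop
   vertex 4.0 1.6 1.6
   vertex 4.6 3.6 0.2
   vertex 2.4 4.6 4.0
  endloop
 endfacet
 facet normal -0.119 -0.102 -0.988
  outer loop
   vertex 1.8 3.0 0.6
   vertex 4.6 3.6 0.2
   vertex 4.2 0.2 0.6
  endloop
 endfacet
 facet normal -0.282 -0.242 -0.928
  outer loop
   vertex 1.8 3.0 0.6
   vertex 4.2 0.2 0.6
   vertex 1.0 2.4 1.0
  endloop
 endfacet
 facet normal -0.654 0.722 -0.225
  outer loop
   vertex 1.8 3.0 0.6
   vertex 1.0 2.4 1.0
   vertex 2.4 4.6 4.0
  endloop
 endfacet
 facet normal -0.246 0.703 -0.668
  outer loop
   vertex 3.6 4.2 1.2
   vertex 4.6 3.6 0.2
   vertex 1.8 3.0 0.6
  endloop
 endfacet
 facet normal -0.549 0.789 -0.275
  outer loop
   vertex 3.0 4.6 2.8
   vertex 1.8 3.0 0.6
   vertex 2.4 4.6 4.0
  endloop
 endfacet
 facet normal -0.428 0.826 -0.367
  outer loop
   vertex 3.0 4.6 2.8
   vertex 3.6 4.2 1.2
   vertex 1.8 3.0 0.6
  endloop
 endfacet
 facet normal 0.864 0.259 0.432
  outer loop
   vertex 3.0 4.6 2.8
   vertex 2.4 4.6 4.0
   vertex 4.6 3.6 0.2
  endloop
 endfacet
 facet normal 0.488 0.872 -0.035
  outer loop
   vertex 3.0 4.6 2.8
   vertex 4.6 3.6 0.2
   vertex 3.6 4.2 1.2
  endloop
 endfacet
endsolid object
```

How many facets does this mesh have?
16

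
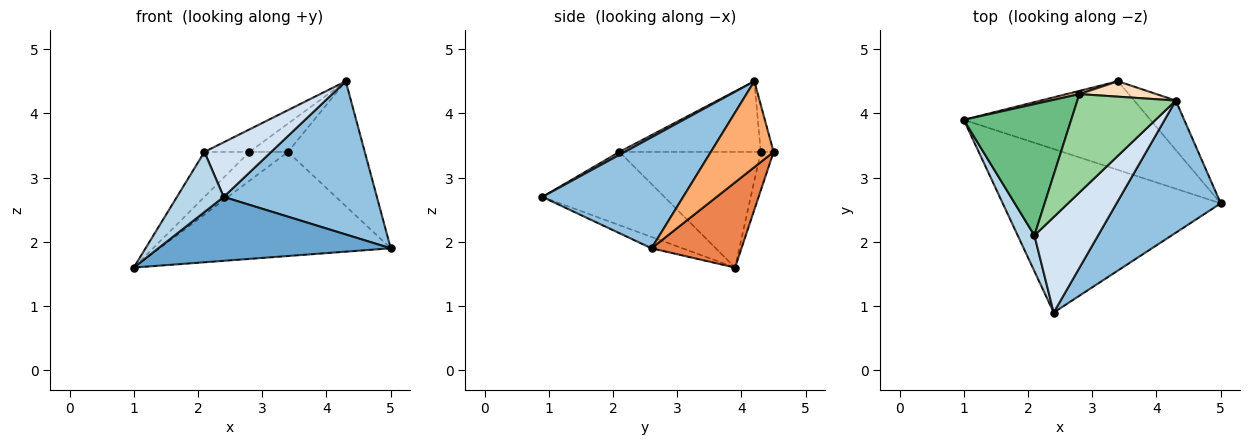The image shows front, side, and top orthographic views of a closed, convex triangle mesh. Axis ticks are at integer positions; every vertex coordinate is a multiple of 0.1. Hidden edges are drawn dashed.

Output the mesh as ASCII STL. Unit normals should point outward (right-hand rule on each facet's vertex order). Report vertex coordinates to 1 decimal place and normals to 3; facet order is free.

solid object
 facet normal -0.048 -0.364 -0.930
  outer loop
   vertex 2.4 0.9 2.7
   vertex 1.0 3.9 1.6
   vertex 5.0 2.6 1.9
  endloop
 endfacet
 facet normal 0.571 -0.621 0.536
  outer loop
   vertex 4.3 4.2 4.5
   vertex 2.4 0.9 2.7
   vertex 5.0 2.6 1.9
  endloop
 endfacet
 facet normal -0.913 -0.350 0.208
  outer loop
   vertex 2.1 2.1 3.4
   vertex 1.0 3.9 1.6
   vertex 2.4 0.9 2.7
  endloop
 endfacet
 facet normal 0.040 -0.496 0.867
  outer loop
   vertex 2.1 2.1 3.4
   vertex 2.4 0.9 2.7
   vertex 4.3 4.2 4.5
  endloop
 endfacet
 facet normal 0.284 0.730 -0.622
  outer loop
   vertex 3.4 4.5 3.4
   vertex 5.0 2.6 1.9
   vertex 1.0 3.9 1.6
  endloop
 endfacet
 facet normal 0.605 0.741 -0.293
  outer loop
   vertex 3.4 4.5 3.4
   vertex 4.3 4.2 4.5
   vertex 5.0 2.6 1.9
  endloop
 endfacet
 facet normal -0.314 0.943 0.105
  outer loop
   vertex 2.8 4.3 3.4
   vertex 3.4 4.5 3.4
   vertex 1.0 3.9 1.6
  endloop
 endfacet
 facet normal -0.281 0.843 0.460
  outer loop
   vertex 2.8 4.3 3.4
   vertex 4.3 4.2 4.5
   vertex 3.4 4.5 3.4
  endloop
 endfacet
 facet normal -0.713 0.227 0.663
  outer loop
   vertex 2.8 4.3 3.4
   vertex 1.0 3.9 1.6
   vertex 2.1 2.1 3.4
  endloop
 endfacet
 facet normal -0.573 0.182 0.799
  outer loop
   vertex 2.8 4.3 3.4
   vertex 2.1 2.1 3.4
   vertex 4.3 4.2 4.5
  endloop
 endfacet
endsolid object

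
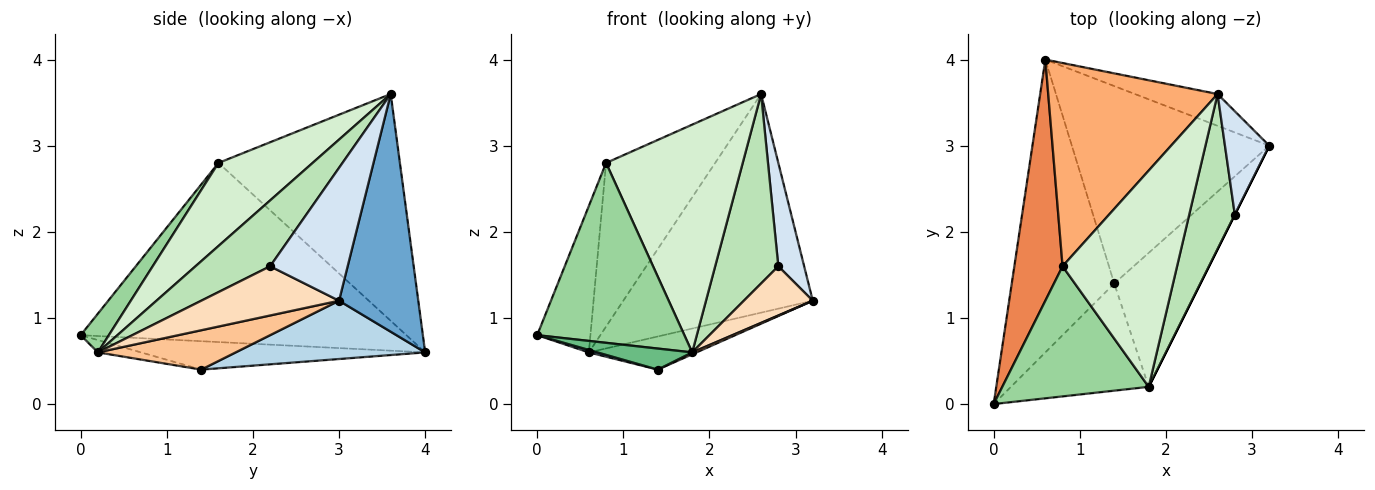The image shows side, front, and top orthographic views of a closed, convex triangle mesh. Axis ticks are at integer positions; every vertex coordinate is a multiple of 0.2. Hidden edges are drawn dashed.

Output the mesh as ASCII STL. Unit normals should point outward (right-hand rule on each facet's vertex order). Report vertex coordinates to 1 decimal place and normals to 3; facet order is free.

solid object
 facet normal 0.382 0.914 -0.133
  outer loop
   vertex 2.6 3.6 3.6
   vertex 3.2 3.0 1.2
   vertex 0.6 4.0 0.6
  endloop
 endfacet
 facet normal -0.267 -0.008 -0.964
  outer loop
   vertex 1.4 1.4 0.4
   vertex 0.0 0.0 0.8
   vertex 0.6 4.0 0.6
  endloop
 endfacet
 facet normal 0.280 0.159 -0.947
  outer loop
   vertex 1.4 1.4 0.4
   vertex 0.6 4.0 0.6
   vertex 3.2 3.0 1.2
  endloop
 endfacet
 facet normal 0.905 -0.302 0.302
  outer loop
   vertex 2.8 2.2 1.6
   vertex 3.2 3.0 1.2
   vertex 2.6 3.6 3.6
  endloop
 endfacet
 facet normal -0.954 0.156 0.257
  outer loop
   vertex 0.8 1.6 2.8
   vertex 0.6 4.0 0.6
   vertex 0.0 0.0 0.8
  endloop
 endfacet
 facet normal -0.722 0.434 0.539
  outer loop
   vertex 0.8 1.6 2.8
   vertex 2.6 3.6 3.6
   vertex 0.6 4.0 0.6
  endloop
 endfacet
 facet normal 0.416 -0.013 -0.909
  outer loop
   vertex 1.8 0.2 0.6
   vertex 1.4 1.4 0.4
   vertex 3.2 3.0 1.2
  endloop
 endfacet
 facet normal 0.894 -0.447 0.000
  outer loop
   vertex 1.8 0.2 0.6
   vertex 3.2 3.0 1.2
   vertex 2.8 2.2 1.6
  endloop
 endfacet
 facet normal -0.087 -0.192 -0.978
  outer loop
   vertex 1.8 0.2 0.6
   vertex 0.0 0.0 0.8
   vertex 1.4 1.4 0.4
  endloop
 endfacet
 facet normal 0.153 -0.801 0.579
  outer loop
   vertex 1.8 0.2 0.6
   vertex 0.8 1.6 2.8
   vertex 0.0 0.0 0.8
  endloop
 endfacet
 facet normal 0.675 -0.571 0.467
  outer loop
   vertex 1.8 0.2 0.6
   vertex 2.8 2.2 1.6
   vertex 2.6 3.6 3.6
  endloop
 endfacet
 facet normal 0.447 -0.649 0.616
  outer loop
   vertex 1.8 0.2 0.6
   vertex 2.6 3.6 3.6
   vertex 0.8 1.6 2.8
  endloop
 endfacet
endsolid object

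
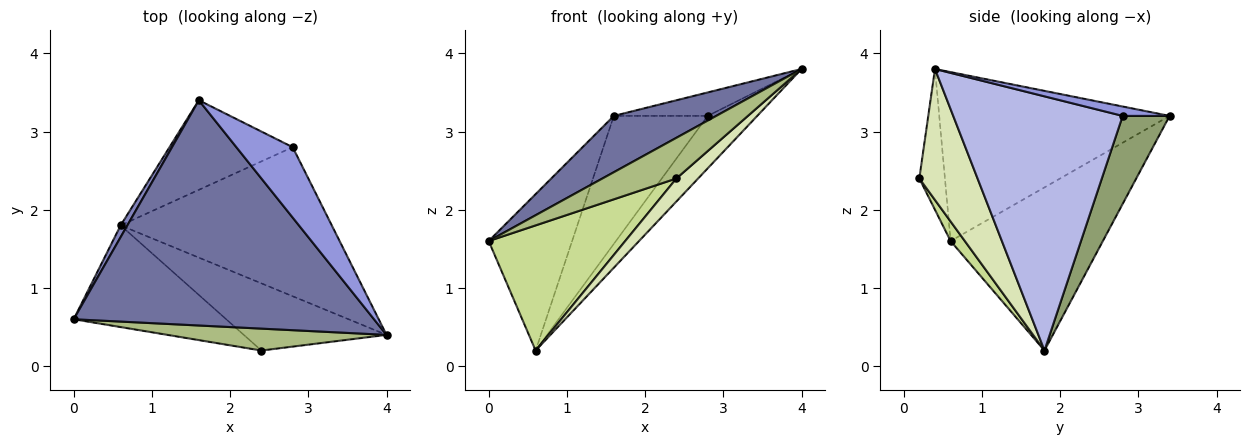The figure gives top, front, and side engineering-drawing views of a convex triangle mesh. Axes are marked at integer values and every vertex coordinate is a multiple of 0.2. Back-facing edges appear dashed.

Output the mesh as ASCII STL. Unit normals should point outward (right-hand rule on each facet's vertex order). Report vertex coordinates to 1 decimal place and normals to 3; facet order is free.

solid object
 facet normal -0.479 -0.213 0.852
  outer loop
   vertex 1.6 3.4 3.2
   vertex 0.0 0.6 1.6
   vertex 4.0 0.4 3.8
  endloop
 endfacet
 facet normal -0.876 0.480 0.036
  outer loop
   vertex 0.6 1.8 0.2
   vertex 0.0 0.6 1.6
   vertex 1.6 3.4 3.2
  endloop
 endfacet
 facet normal 0.156 0.312 0.937
  outer loop
   vertex 2.8 2.8 3.2
   vertex 1.6 3.4 3.2
   vertex 4.0 0.4 3.8
  endloop
 endfacet
 facet normal 0.750 0.219 -0.623
  outer loop
   vertex 2.8 2.8 3.2
   vertex 4.0 0.4 3.8
   vertex 0.6 1.8 0.2
  endloop
 endfacet
 facet normal 0.379 0.758 -0.531
  outer loop
   vertex 2.8 2.8 3.2
   vertex 0.6 1.8 0.2
   vertex 1.6 3.4 3.2
  endloop
 endfacet
 facet normal -0.292 -0.842 0.454
  outer loop
   vertex 2.4 0.2 2.4
   vertex 4.0 0.4 3.8
   vertex 0.0 0.6 1.6
  endloop
 endfacet
 facet normal 0.081 -0.774 -0.629
  outer loop
   vertex 2.4 0.2 2.4
   vertex 0.0 0.6 1.6
   vertex 0.6 1.8 0.2
  endloop
 endfacet
 facet normal 0.656 -0.245 -0.714
  outer loop
   vertex 2.4 0.2 2.4
   vertex 0.6 1.8 0.2
   vertex 4.0 0.4 3.8
  endloop
 endfacet
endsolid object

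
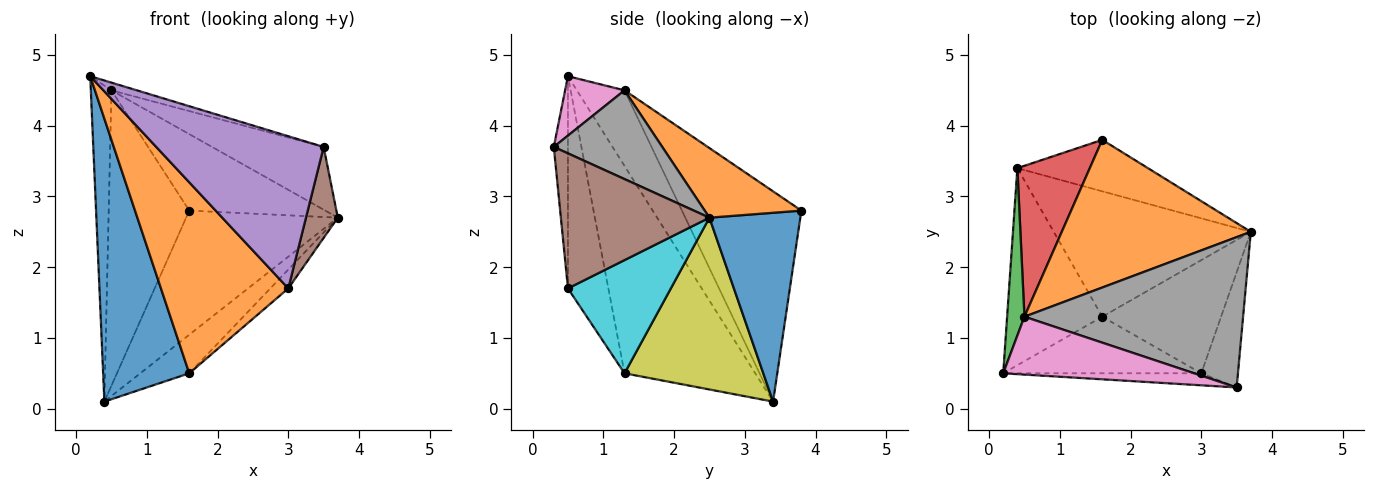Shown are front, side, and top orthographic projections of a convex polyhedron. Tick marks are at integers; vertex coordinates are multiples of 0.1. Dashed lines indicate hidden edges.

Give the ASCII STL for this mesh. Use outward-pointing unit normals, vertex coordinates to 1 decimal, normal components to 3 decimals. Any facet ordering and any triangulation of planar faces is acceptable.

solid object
 facet normal 0.484 0.808 -0.335
  outer loop
   vertex 1.6 3.8 2.8
   vertex 3.7 2.5 2.7
   vertex 0.4 3.4 0.1
  endloop
 endfacet
 facet normal 0.311 0.437 0.844
  outer loop
   vertex 0.5 1.3 4.5
   vertex 3.7 2.5 2.7
   vertex 1.6 3.8 2.8
  endloop
 endfacet
 facet normal -0.898 0.388 0.206
  outer loop
   vertex 0.5 1.3 4.5
   vertex 0.4 3.4 0.1
   vertex 0.2 0.5 4.7
  endloop
 endfacet
 facet normal -0.797 0.538 0.275
  outer loop
   vertex 0.5 1.3 4.5
   vertex 1.6 3.8 2.8
   vertex 0.4 3.4 0.1
  endloop
 endfacet
 facet normal -0.084 -0.993 -0.078
  outer loop
   vertex 3.5 0.3 3.7
   vertex 0.2 0.5 4.7
   vertex 3.0 0.5 1.7
  endloop
 endfacet
 facet normal 0.945 -0.203 -0.257
  outer loop
   vertex 3.5 0.3 3.7
   vertex 3.0 0.5 1.7
   vertex 3.7 2.5 2.7
  endloop
 endfacet
 facet normal 0.295 0.126 0.947
  outer loop
   vertex 3.5 0.3 3.7
   vertex 0.5 1.3 4.5
   vertex 0.2 0.5 4.7
  endloop
 endfacet
 facet normal 0.351 0.361 0.864
  outer loop
   vertex 3.5 0.3 3.7
   vertex 3.7 2.5 2.7
   vertex 0.5 1.3 4.5
  endloop
 endfacet
 facet normal 0.640 0.226 -0.734
  outer loop
   vertex 1.6 1.3 0.5
   vertex 0.4 3.4 0.1
   vertex 3.7 2.5 2.7
  endloop
 endfacet
 facet normal 0.685 0.120 -0.719
  outer loop
   vertex 1.6 1.3 0.5
   vertex 3.7 2.5 2.7
   vertex 3.0 0.5 1.7
  endloop
 endfacet
 facet normal -0.780 -0.514 -0.358
  outer loop
   vertex 1.6 1.3 0.5
   vertex 0.2 0.5 4.7
   vertex 0.4 3.4 0.1
  endloop
 endfacet
 facet normal -0.291 -0.917 -0.272
  outer loop
   vertex 1.6 1.3 0.5
   vertex 3.0 0.5 1.7
   vertex 0.2 0.5 4.7
  endloop
 endfacet
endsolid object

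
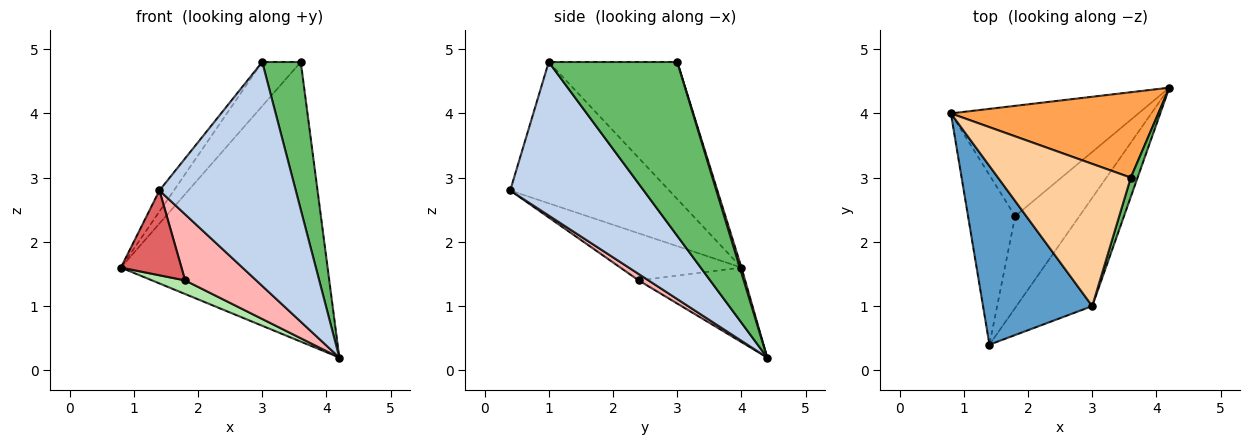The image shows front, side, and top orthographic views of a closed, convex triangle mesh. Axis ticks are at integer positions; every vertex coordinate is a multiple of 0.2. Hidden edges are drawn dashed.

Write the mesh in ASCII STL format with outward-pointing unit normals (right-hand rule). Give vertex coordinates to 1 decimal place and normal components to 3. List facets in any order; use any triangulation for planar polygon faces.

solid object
 facet normal -0.789 0.072 0.610
  outer loop
   vertex 3.0 1.0 4.8
   vertex 0.8 4.0 1.6
   vertex 1.4 0.4 2.8
  endloop
 endfacet
 facet normal 0.661 -0.675 -0.327
  outer loop
   vertex 3.0 1.0 4.8
   vertex 1.4 0.4 2.8
   vertex 4.2 4.4 0.2
  endloop
 endfacet
 facet normal 0.008 0.956 0.292
  outer loop
   vertex 3.6 3.0 4.8
   vertex 4.2 4.4 0.2
   vertex 0.8 4.0 1.6
  endloop
 endfacet
 facet normal -0.702 0.211 0.680
  outer loop
   vertex 3.6 3.0 4.8
   vertex 0.8 4.0 1.6
   vertex 3.0 1.0 4.8
  endloop
 endfacet
 facet normal 0.957 -0.287 0.037
  outer loop
   vertex 3.6 3.0 4.8
   vertex 3.0 1.0 4.8
   vertex 4.2 4.4 0.2
  endloop
 endfacet
 facet normal -0.367 -0.114 -0.923
  outer loop
   vertex 1.8 2.4 1.4
   vertex 0.8 4.0 1.6
   vertex 4.2 4.4 0.2
  endloop
 endfacet
 facet normal -0.667 -0.333 -0.667
  outer loop
   vertex 1.8 2.4 1.4
   vertex 1.4 0.4 2.8
   vertex 0.8 4.0 1.6
  endloop
 endfacet
 facet normal 0.081 -0.582 -0.809
  outer loop
   vertex 1.8 2.4 1.4
   vertex 4.2 4.4 0.2
   vertex 1.4 0.4 2.8
  endloop
 endfacet
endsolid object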